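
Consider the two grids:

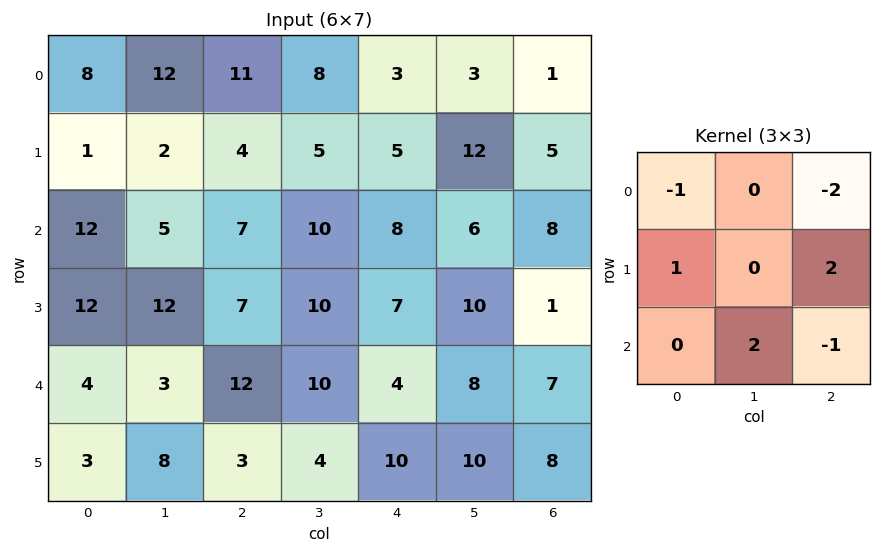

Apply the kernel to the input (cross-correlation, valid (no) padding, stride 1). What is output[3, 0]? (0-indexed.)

15

The receptive field on the input at this output position is [12 12 7 / 4 3 12 / 3 8 3]. Elementwise product with the kernel and sum: 12·-1 + 7·-2 + 4·1 + 12·2 + 8·2 + 3·-1.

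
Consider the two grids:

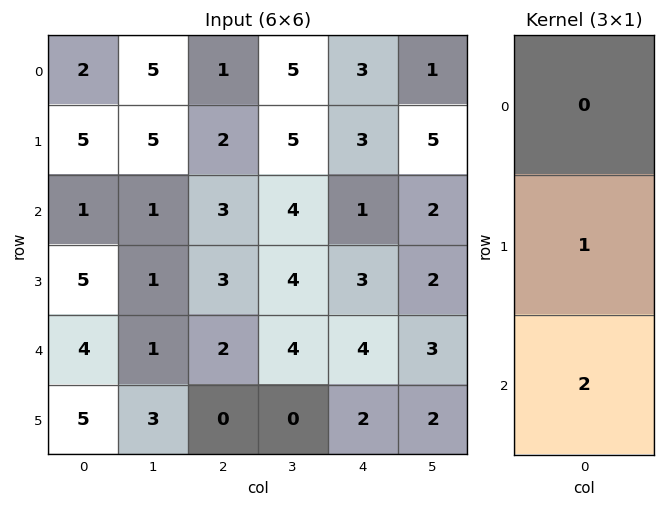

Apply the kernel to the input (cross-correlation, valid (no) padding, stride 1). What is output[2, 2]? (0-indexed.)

The receptive field on the input at this output position is [3 / 3 / 2]. Elementwise product with the kernel and sum: 3·1 + 2·2.

7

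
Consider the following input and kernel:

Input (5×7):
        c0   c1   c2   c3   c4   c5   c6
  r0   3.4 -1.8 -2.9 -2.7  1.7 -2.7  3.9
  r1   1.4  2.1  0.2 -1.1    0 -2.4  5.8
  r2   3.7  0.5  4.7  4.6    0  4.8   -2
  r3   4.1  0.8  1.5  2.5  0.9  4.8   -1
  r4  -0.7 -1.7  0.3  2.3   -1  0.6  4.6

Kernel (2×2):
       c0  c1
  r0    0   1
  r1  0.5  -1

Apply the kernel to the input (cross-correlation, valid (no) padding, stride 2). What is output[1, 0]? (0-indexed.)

1.75

The receptive field on the input at this output position is [3.7 0.5 / 4.1 0.8]. Elementwise product with the kernel and sum: 0.5·1 + 4.1·0.5 + 0.8·-1.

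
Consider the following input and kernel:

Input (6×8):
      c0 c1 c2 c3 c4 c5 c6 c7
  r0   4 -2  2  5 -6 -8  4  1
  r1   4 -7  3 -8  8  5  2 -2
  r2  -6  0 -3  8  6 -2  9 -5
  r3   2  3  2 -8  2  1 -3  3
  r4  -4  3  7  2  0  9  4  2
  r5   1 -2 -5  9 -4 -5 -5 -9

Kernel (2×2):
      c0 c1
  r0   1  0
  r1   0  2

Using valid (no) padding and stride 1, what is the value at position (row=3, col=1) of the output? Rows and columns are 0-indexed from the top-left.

The receptive field on the input at this output position is [3 2 / 3 7]. Elementwise product with the kernel and sum: 3·1 + 7·2.

17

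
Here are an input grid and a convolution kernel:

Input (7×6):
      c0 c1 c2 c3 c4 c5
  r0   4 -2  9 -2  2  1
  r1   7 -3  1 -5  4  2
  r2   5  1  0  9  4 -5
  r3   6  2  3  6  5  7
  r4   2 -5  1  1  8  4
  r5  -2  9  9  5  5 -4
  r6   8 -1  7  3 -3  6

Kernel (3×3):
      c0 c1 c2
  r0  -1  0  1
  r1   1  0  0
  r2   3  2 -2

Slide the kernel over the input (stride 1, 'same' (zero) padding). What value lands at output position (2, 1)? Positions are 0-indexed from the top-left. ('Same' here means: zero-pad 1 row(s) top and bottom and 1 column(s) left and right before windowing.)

15

The receptive field on the zero-padded input at this output position is [7 -3 1 / 5 1 0 / 6 2 3]. Elementwise product with the kernel and sum: 7·-1 + 1·1 + 5·1 + 6·3 + 2·2 + 3·-2.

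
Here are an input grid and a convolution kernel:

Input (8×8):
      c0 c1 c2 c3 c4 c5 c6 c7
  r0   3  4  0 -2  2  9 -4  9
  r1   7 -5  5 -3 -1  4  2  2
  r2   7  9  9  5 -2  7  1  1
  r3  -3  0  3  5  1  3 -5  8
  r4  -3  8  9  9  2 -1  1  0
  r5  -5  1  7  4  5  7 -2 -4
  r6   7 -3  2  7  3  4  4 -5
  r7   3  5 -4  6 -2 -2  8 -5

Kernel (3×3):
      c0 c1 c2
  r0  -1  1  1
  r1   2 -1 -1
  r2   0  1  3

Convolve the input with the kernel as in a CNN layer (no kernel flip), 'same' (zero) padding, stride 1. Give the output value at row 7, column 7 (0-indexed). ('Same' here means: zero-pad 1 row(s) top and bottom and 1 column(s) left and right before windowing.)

The receptive field on the zero-padded input at this output position is [4 -5 0 / 8 -5 0 / 0 0 0]. Elementwise product with the kernel and sum: 4·-1 + -5·1 + 0·1 + 8·2 + -5·-1 + 0·-1 + 0·1 + 0·3.

12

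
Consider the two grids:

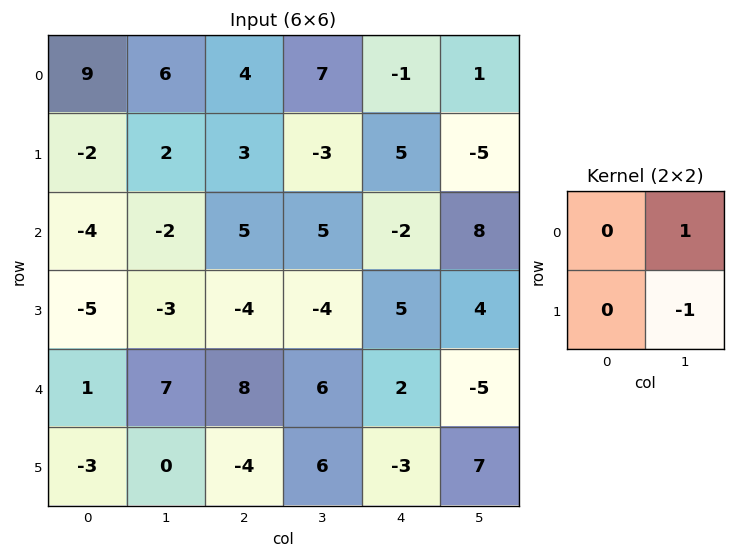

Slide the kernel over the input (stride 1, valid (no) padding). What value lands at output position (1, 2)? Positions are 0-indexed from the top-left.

-8

The receptive field on the input at this output position is [3 -3 / 5 5]. Elementwise product with the kernel and sum: -3·1 + 5·-1.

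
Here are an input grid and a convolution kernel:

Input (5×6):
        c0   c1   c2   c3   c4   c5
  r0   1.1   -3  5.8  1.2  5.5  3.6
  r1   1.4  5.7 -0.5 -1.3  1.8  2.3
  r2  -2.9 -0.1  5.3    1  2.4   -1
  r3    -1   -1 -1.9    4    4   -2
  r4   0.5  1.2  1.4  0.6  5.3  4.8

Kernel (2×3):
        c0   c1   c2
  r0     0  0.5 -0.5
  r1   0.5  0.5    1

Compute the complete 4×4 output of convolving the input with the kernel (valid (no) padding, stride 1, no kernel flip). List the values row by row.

-1.35 3.6 -1.25 3.5
6.9 4 4 0.45
-5.6 4.7 4.35 3.7
2.7 -1.05 6.3 10.75

Output[0,0]: The receptive field on the input at this output position is [1.1 -3 5.8 / 1.4 5.7 -0.5]. Elementwise product with the kernel and sum: -3·0.5 + 5.8·-0.5 + 1.4·0.5 + 5.7·0.5 + -0.5·1.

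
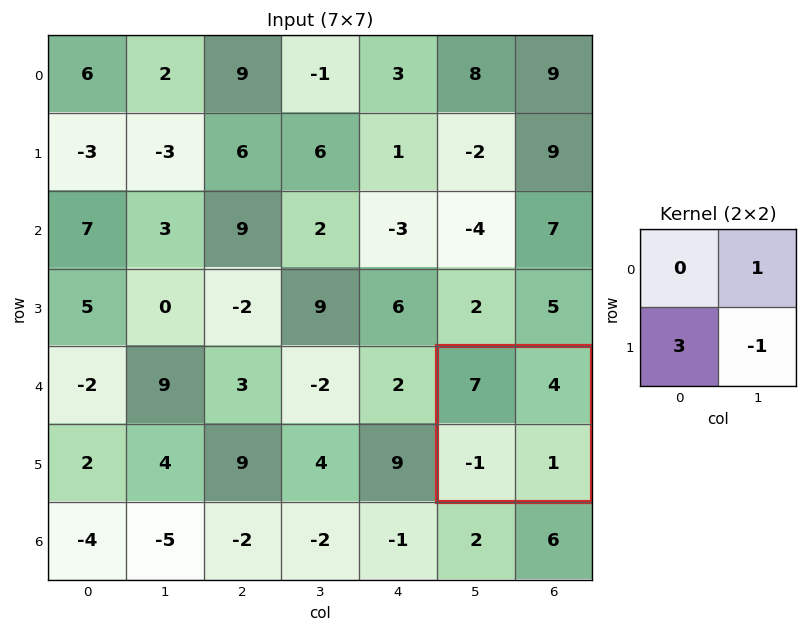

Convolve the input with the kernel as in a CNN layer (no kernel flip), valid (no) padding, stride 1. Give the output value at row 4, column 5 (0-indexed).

0

The receptive field on the input at this output position is [7 4 / -1 1]. Elementwise product with the kernel and sum: 4·1 + -1·3 + 1·-1.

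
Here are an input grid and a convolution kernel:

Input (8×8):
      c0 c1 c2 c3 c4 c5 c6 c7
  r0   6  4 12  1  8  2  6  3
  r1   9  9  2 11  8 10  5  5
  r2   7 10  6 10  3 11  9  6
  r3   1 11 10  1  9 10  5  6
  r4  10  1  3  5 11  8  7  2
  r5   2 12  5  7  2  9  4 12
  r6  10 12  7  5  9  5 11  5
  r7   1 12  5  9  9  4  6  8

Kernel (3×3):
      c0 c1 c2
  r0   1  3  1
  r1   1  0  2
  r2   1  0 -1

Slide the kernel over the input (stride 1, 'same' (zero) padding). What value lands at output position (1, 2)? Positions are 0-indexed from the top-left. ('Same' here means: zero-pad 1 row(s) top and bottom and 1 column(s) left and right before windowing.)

72

The receptive field on the zero-padded input at this output position is [4 12 1 / 9 2 11 / 10 6 10]. Elementwise product with the kernel and sum: 4·1 + 12·3 + 1·1 + 9·1 + 11·2 + 10·1 + 10·-1.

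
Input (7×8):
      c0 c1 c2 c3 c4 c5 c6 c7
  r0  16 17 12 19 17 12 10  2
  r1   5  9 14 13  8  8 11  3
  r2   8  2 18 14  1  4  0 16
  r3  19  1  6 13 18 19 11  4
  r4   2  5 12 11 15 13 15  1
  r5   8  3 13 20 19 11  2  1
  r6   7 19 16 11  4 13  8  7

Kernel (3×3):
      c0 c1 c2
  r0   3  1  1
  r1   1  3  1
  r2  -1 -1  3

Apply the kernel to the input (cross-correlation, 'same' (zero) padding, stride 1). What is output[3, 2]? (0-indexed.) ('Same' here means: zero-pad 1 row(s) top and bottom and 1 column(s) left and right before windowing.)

86

The receptive field on the zero-padded input at this output position is [2 18 14 / 1 6 13 / 5 12 11]. Elementwise product with the kernel and sum: 2·3 + 18·1 + 14·1 + 1·1 + 6·3 + 13·1 + 5·-1 + 12·-1 + 11·3.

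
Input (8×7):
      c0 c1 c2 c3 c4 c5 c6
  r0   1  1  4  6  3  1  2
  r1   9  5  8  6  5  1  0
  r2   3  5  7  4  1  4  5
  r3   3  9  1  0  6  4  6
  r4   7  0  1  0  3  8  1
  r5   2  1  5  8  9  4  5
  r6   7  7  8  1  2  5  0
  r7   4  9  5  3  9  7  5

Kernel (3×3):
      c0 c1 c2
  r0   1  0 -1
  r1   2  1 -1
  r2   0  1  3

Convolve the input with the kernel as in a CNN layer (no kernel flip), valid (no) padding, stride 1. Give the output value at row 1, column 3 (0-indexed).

The receptive field on the input at this output position is [6 5 1 / 4 1 4 / 0 6 4]. Elementwise product with the kernel and sum: 6·1 + 1·-1 + 4·2 + 1·1 + 4·-1 + 6·1 + 4·3.

28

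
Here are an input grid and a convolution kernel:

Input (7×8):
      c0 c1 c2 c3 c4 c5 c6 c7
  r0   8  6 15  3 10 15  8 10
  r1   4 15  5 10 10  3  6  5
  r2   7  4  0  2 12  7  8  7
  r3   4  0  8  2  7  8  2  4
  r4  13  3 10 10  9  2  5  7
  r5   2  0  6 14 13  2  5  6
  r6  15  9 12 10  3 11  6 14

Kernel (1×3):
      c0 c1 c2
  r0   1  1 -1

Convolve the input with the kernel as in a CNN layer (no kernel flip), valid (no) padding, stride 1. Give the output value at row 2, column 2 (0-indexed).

-10

The receptive field on the input at this output position is [0 2 12]. Elementwise product with the kernel and sum: 0·1 + 2·1 + 12·-1.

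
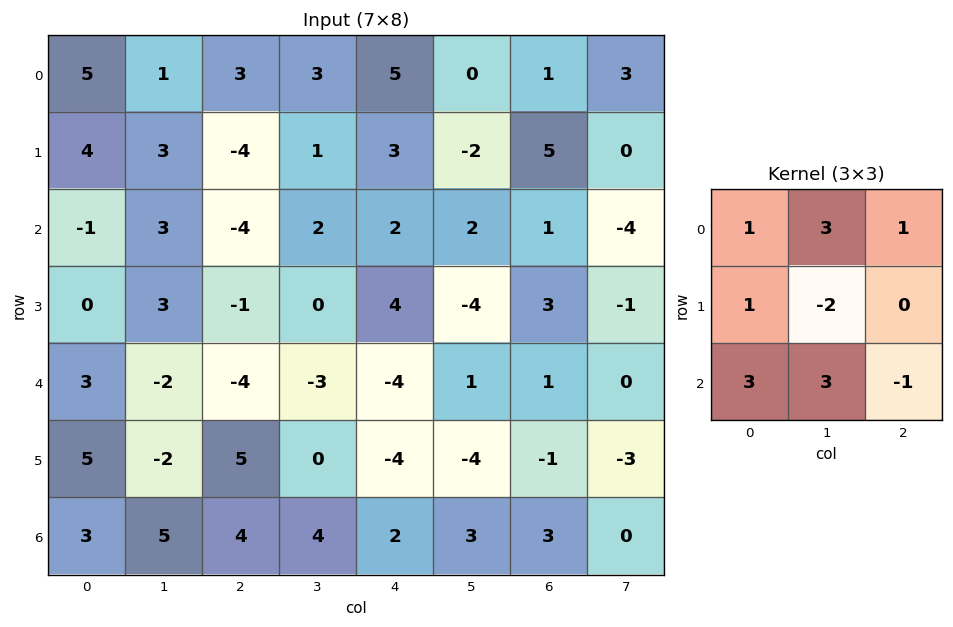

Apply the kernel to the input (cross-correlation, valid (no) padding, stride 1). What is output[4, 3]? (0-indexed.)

The receptive field on the input at this output position is [-3 -4 1 / 0 -4 -4 / 4 2 3]. Elementwise product with the kernel and sum: -3·1 + -4·3 + 1·1 + 0·1 + -4·-2 + 4·3 + 2·3 + 3·-1.

9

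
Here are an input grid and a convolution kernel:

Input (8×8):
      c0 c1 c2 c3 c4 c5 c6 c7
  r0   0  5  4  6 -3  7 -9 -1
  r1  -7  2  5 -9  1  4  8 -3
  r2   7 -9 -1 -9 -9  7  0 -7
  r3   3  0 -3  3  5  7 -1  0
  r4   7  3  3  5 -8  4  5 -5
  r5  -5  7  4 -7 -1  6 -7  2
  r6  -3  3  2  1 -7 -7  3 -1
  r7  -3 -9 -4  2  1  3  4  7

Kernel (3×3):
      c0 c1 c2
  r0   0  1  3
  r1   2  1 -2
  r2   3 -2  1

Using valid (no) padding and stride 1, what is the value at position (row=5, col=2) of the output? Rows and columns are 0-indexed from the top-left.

-6

The receptive field on the input at this output position is [4 -7 -1 / 2 1 -7 / -4 2 1]. Elementwise product with the kernel and sum: -7·1 + -1·3 + 2·2 + 1·1 + -7·-2 + -4·3 + 2·-2 + 1·1.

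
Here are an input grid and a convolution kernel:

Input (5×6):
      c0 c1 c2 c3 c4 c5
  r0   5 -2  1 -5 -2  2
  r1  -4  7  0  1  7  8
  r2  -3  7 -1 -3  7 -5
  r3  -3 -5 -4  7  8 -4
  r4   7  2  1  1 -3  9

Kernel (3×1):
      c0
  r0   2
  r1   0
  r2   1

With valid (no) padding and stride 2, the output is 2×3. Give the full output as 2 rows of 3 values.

Output[0,0]: The receptive field on the input at this output position is [5 / -4 / -3]. Elementwise product with the kernel and sum: 5·2 + -3·1.
Output[0,1]: The receptive field on the input at this output position is [1 / 0 / -1]. Elementwise product with the kernel and sum: 1·2 + -1·1.

7 1 3
1 -1 11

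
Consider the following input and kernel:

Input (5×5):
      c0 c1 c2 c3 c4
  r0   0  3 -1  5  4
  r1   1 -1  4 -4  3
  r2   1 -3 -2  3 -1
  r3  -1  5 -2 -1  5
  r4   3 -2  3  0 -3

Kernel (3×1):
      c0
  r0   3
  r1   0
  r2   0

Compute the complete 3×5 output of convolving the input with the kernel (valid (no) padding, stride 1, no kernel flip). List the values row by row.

0 9 -3 15 12
3 -3 12 -12 9
3 -9 -6 9 -3

Output[0,0]: The receptive field on the input at this output position is [0 / 1 / 1]. Elementwise product with the kernel and sum: 0·3.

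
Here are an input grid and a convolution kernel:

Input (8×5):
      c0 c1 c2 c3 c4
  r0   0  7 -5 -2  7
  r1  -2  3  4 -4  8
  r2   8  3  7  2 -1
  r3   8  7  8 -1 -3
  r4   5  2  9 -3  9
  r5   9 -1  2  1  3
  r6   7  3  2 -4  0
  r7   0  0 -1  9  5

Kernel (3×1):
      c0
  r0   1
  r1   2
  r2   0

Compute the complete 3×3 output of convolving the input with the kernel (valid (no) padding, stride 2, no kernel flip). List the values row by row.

-4 3 23
24 23 -7
23 13 15

Output[0,0]: The receptive field on the input at this output position is [0 / -2 / 8]. Elementwise product with the kernel and sum: 0·1 + -2·2.
Output[0,1]: The receptive field on the input at this output position is [-5 / 4 / 7]. Elementwise product with the kernel and sum: -5·1 + 4·2.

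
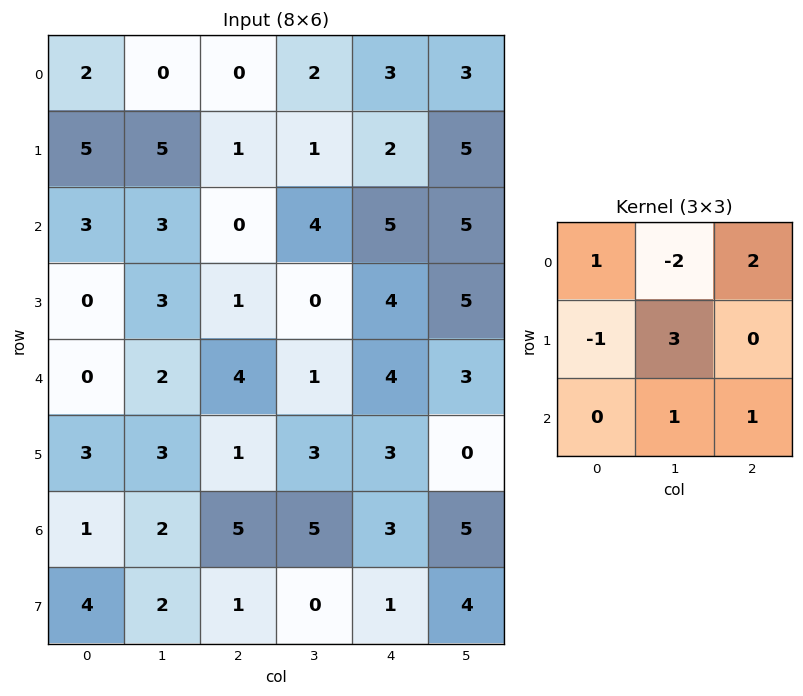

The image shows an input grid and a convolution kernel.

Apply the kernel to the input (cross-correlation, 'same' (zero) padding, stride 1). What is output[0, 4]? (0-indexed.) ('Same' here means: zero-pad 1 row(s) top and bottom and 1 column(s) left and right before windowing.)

14

The receptive field on the zero-padded input at this output position is [0 0 0 / 2 3 3 / 1 2 5]. Elementwise product with the kernel and sum: 0·1 + 0·-2 + 0·2 + 2·-1 + 3·3 + 2·1 + 5·1.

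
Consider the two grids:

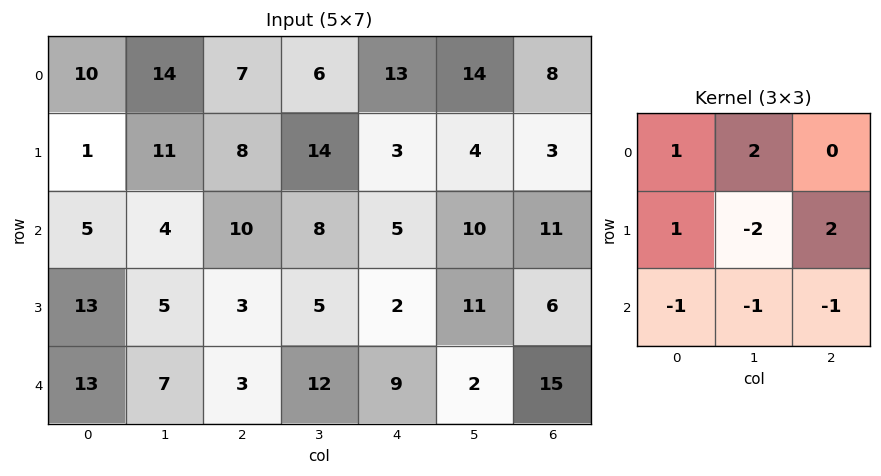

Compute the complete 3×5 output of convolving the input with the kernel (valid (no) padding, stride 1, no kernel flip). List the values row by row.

14 29 -18 25 16
19 14 30 20 -1
-1 11 -1 18 -9

Output[0,0]: The receptive field on the input at this output position is [10 14 7 / 1 11 8 / 5 4 10]. Elementwise product with the kernel and sum: 10·1 + 14·2 + 1·1 + 11·-2 + 8·2 + 5·-1 + 4·-1 + 10·-1.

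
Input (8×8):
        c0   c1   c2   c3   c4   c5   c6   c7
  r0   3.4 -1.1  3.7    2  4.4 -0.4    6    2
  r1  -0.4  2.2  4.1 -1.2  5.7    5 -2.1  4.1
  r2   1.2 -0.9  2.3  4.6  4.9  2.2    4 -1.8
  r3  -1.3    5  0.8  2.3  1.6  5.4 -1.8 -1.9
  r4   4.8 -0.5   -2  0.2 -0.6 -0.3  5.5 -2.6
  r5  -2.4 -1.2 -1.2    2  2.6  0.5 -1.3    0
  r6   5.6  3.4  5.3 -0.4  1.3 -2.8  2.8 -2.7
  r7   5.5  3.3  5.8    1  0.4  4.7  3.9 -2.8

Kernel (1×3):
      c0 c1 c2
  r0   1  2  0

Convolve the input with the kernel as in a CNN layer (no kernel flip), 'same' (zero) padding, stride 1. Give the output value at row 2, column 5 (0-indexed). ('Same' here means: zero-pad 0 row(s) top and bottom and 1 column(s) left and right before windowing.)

9.3

The receptive field on the zero-padded input at this output position is [4.9 2.2 4]. Elementwise product with the kernel and sum: 4.9·1 + 2.2·2.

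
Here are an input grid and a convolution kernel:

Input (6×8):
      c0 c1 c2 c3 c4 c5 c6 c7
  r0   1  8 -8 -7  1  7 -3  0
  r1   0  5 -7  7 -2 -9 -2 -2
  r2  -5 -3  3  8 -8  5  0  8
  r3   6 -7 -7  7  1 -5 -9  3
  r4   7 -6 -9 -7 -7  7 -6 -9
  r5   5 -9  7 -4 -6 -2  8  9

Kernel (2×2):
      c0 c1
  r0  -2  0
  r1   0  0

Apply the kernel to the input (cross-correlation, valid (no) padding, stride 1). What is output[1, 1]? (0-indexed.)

The receptive field on the input at this output position is [5 -7 / -3 3]. Elementwise product with the kernel and sum: 5·-2.

-10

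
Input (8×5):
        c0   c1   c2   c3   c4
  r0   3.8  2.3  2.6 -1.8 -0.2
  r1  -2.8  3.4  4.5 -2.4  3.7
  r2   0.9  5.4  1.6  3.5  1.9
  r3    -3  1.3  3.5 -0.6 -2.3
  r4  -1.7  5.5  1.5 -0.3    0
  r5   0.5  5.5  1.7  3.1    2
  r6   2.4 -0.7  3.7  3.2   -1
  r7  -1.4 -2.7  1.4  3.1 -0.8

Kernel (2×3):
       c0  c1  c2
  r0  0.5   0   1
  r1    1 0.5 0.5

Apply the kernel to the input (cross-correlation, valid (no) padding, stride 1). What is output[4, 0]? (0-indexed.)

The receptive field on the input at this output position is [-1.7 5.5 1.5 / 0.5 5.5 1.7]. Elementwise product with the kernel and sum: -1.7·0.5 + 1.5·1 + 0.5·1 + 5.5·0.5 + 1.7·0.5.

4.75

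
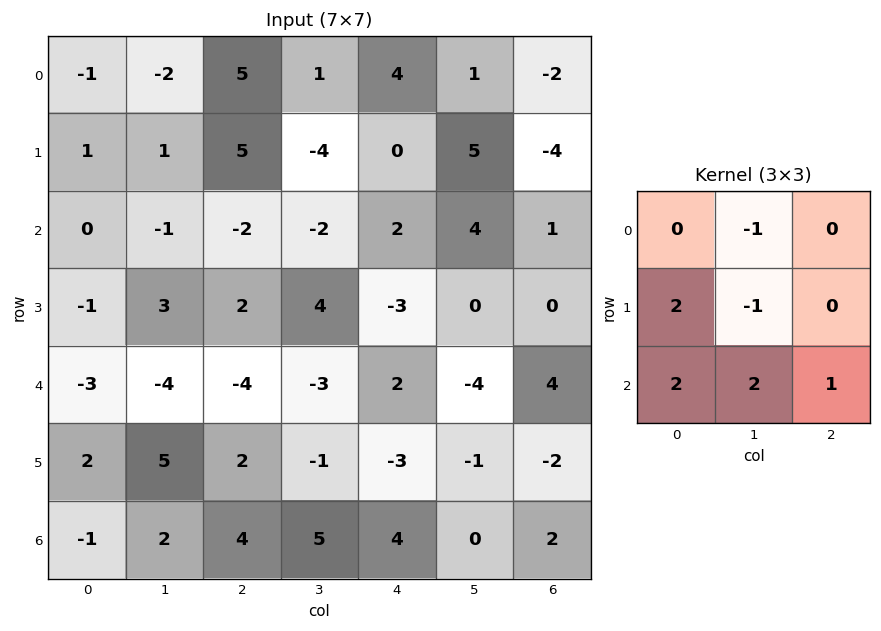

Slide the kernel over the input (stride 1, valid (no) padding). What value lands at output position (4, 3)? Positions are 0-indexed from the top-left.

17

The receptive field on the input at this output position is [-3 2 -4 / -1 -3 -1 / 5 4 0]. Elementwise product with the kernel and sum: 2·-1 + -1·2 + -3·-1 + 5·2 + 4·2 + 0·1.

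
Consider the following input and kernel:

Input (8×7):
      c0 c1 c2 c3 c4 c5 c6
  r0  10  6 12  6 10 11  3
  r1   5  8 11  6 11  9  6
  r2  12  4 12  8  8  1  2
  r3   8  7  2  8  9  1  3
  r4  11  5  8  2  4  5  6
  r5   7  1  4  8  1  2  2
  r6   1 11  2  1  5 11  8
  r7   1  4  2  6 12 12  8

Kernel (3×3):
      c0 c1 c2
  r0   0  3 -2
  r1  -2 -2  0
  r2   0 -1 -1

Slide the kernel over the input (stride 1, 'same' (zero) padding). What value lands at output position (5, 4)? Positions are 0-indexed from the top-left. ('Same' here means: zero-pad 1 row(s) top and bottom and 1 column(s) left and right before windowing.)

The receptive field on the zero-padded input at this output position is [2 4 5 / 8 1 2 / 1 5 11]. Elementwise product with the kernel and sum: 4·3 + 5·-2 + 8·-2 + 1·-2 + 5·-1 + 11·-1.

-32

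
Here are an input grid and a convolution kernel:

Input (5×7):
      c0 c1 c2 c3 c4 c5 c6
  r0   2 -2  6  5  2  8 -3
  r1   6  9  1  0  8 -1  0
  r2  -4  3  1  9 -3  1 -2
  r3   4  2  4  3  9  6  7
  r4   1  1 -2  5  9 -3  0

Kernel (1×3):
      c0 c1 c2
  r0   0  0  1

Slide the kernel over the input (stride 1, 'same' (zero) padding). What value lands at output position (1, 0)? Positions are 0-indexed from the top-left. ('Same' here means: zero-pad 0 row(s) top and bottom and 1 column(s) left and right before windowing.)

The receptive field on the zero-padded input at this output position is [0 6 9]. Elementwise product with the kernel and sum: 9·1.

9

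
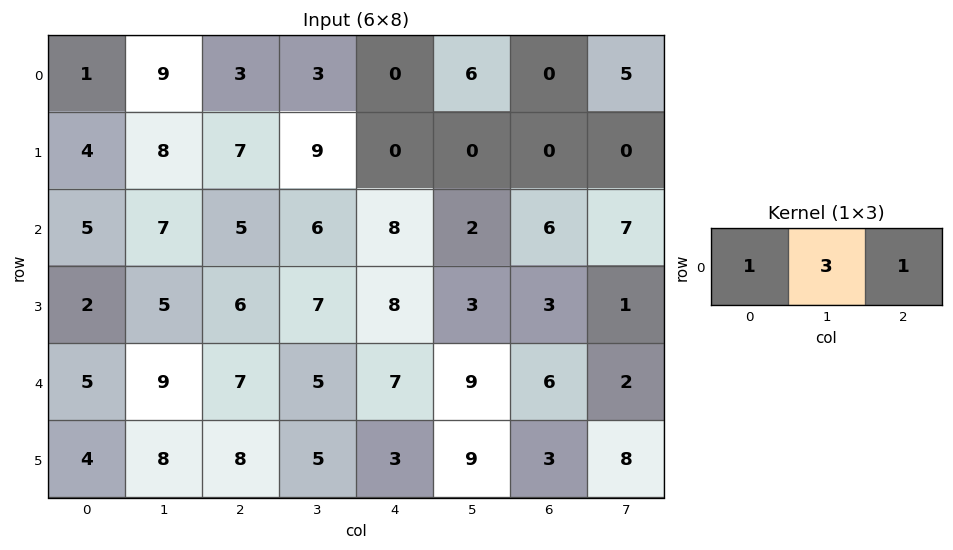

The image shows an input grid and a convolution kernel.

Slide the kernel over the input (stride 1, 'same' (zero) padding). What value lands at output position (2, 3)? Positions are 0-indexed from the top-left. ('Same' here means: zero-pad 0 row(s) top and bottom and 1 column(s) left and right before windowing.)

The receptive field on the zero-padded input at this output position is [5 6 8]. Elementwise product with the kernel and sum: 5·1 + 6·3 + 8·1.

31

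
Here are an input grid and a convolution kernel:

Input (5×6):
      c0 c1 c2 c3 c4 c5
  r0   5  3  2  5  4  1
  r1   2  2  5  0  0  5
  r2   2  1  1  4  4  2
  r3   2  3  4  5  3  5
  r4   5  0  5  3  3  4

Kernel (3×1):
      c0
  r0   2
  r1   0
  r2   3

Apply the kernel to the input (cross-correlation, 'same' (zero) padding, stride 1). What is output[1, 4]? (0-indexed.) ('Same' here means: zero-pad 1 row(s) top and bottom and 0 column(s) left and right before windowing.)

20

The receptive field on the zero-padded input at this output position is [4 / 0 / 4]. Elementwise product with the kernel and sum: 4·2 + 4·3.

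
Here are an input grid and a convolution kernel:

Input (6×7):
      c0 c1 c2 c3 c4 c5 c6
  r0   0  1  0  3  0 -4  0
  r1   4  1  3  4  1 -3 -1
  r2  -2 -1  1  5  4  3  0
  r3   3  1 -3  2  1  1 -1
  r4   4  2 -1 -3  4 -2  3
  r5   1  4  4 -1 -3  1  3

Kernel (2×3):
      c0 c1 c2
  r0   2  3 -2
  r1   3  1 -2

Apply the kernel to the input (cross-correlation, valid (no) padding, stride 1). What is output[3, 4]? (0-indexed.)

The receptive field on the input at this output position is [1 1 -1 / 4 -2 3]. Elementwise product with the kernel and sum: 1·2 + 1·3 + -1·-2 + 4·3 + -2·1 + 3·-2.

11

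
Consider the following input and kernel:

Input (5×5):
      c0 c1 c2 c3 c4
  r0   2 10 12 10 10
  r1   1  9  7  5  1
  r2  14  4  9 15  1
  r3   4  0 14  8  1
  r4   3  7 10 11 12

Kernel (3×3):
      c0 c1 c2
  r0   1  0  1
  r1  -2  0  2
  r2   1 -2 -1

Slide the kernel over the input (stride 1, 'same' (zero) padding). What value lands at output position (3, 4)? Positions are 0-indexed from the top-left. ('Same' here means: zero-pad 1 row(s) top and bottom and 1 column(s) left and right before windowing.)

The receptive field on the zero-padded input at this output position is [15 1 0 / 8 1 0 / 11 12 0]. Elementwise product with the kernel and sum: 15·1 + 0·1 + 8·-2 + 0·2 + 11·1 + 12·-2 + 0·-1.

-14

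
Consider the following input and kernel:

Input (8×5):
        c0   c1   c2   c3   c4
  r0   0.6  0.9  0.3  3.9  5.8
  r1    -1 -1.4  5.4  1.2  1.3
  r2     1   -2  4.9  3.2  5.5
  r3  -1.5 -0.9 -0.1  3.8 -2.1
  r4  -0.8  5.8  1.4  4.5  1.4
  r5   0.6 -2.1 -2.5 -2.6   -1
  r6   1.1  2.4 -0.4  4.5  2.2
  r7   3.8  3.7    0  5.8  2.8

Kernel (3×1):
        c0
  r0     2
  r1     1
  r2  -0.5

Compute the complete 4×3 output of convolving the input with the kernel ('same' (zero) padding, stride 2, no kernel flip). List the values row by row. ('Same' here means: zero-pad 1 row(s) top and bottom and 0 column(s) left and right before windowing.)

1.1 -2.4 5.15
-0.25 15.75 9.15
-4.1 2.45 -2.3
0.4 -5.4 -1.2

Output[0,0]: The receptive field on the zero-padded input at this output position is [0 / 0.6 / -1]. Elementwise product with the kernel and sum: 0·2 + 0.6·1 + -1·-0.5.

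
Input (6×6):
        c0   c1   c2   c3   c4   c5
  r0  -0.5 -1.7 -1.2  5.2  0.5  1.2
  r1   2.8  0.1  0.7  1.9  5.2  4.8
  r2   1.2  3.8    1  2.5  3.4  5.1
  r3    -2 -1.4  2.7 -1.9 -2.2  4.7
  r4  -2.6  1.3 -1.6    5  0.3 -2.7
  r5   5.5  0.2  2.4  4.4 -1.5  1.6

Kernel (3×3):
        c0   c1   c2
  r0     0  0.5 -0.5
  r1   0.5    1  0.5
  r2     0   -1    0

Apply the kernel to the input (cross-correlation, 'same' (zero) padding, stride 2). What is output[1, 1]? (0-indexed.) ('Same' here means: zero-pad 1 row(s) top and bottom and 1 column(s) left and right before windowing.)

The receptive field on the zero-padded input at this output position is [0.1 0.7 1.9 / 3.8 1 2.5 / -1.4 2.7 -1.9]. Elementwise product with the kernel and sum: 0.7·0.5 + 1.9·-0.5 + 3.8·0.5 + 1·1 + 2.5·0.5 + 2.7·-1.

0.85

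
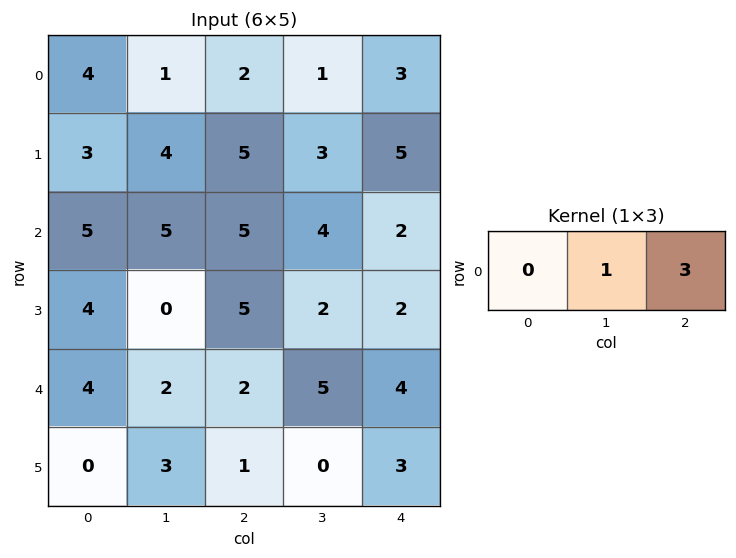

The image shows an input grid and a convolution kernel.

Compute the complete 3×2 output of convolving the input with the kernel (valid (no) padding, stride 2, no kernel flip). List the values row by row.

7 10
20 10
8 17

Output[0,0]: The receptive field on the input at this output position is [4 1 2]. Elementwise product with the kernel and sum: 1·1 + 2·3.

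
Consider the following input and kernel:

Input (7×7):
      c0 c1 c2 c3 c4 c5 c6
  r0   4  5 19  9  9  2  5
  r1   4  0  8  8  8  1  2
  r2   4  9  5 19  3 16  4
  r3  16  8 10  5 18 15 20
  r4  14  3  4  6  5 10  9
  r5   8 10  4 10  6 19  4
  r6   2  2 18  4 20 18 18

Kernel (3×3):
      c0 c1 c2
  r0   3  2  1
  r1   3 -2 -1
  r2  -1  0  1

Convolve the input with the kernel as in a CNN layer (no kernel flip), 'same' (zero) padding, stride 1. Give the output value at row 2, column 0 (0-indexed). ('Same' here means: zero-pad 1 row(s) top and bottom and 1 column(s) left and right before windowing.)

-1

The receptive field on the zero-padded input at this output position is [0 4 0 / 0 4 9 / 0 16 8]. Elementwise product with the kernel and sum: 0·3 + 4·2 + 0·1 + 0·3 + 4·-2 + 9·-1 + 0·-1 + 8·1.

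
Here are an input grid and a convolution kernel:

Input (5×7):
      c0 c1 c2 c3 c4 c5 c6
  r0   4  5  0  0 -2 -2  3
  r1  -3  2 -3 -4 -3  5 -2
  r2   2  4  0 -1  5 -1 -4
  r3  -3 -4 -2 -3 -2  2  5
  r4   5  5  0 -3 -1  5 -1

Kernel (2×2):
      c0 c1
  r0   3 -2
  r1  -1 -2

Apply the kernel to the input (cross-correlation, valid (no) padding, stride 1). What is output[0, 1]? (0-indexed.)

The receptive field on the input at this output position is [5 0 / 2 -3]. Elementwise product with the kernel and sum: 5·3 + 0·-2 + 2·-1 + -3·-2.

19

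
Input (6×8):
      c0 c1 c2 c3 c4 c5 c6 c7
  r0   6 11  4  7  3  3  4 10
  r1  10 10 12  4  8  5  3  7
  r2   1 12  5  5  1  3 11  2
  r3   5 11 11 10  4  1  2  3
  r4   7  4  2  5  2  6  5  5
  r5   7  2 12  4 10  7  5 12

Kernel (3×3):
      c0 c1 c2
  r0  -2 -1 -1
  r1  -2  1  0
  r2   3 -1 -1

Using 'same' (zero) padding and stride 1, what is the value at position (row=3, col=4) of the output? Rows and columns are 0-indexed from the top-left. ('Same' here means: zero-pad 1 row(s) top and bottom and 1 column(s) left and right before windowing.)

The receptive field on the zero-padded input at this output position is [5 1 3 / 10 4 1 / 5 2 6]. Elementwise product with the kernel and sum: 5·-2 + 1·-1 + 3·-1 + 10·-2 + 4·1 + 5·3 + 2·-1 + 6·-1.

-23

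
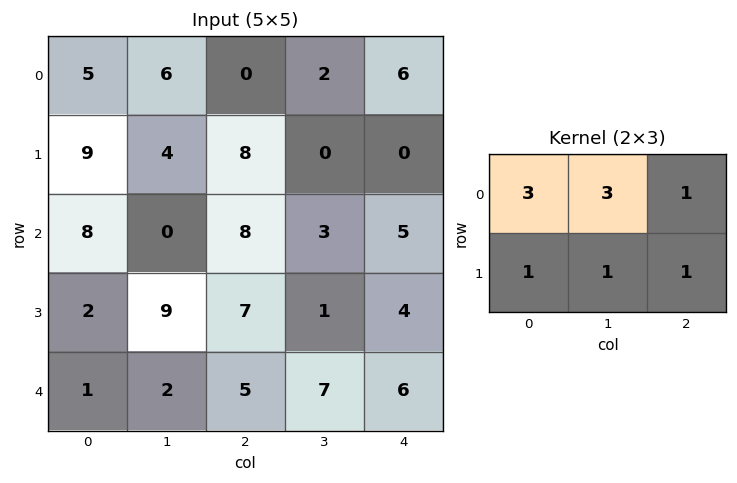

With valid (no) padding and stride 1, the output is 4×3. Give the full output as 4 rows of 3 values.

54 32 20
63 47 40
50 44 50
48 63 46

Output[0,0]: The receptive field on the input at this output position is [5 6 0 / 9 4 8]. Elementwise product with the kernel and sum: 5·3 + 6·3 + 0·1 + 9·1 + 4·1 + 8·1.
Output[0,1]: The receptive field on the input at this output position is [6 0 2 / 4 8 0]. Elementwise product with the kernel and sum: 6·3 + 0·3 + 2·1 + 4·1 + 8·1 + 0·1.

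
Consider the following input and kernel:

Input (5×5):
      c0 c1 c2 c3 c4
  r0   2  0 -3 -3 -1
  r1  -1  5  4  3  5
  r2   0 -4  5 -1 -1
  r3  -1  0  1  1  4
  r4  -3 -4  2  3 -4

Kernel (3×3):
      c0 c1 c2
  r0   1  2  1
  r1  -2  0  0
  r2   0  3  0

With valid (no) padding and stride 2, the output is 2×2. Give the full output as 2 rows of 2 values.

-11 -21
-13 9

Output[0,0]: The receptive field on the input at this output position is [2 0 -3 / -1 5 4 / 0 -4 5]. Elementwise product with the kernel and sum: 2·1 + 0·2 + -3·1 + -1·-2 + -4·3.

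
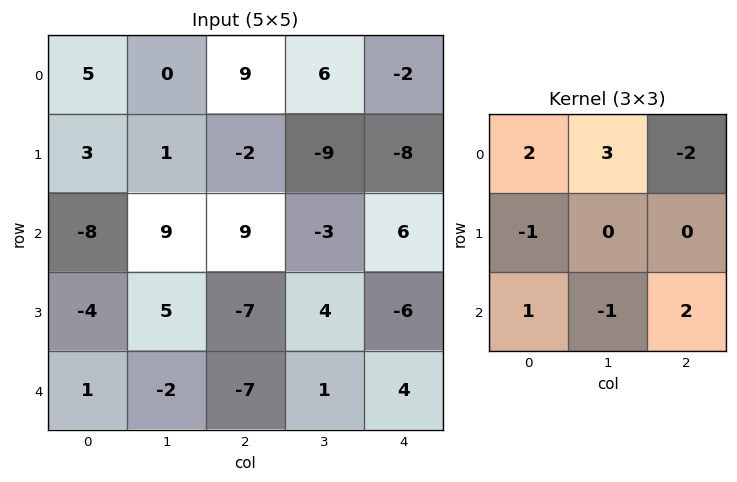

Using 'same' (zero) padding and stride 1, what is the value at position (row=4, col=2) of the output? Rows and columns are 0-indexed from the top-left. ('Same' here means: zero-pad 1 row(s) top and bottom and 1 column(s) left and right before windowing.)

The receptive field on the zero-padded input at this output position is [5 -7 4 / -2 -7 1 / 0 0 0]. Elementwise product with the kernel and sum: 5·2 + -7·3 + 4·-2 + -2·-1 + 0·1 + 0·-1 + 0·2.

-17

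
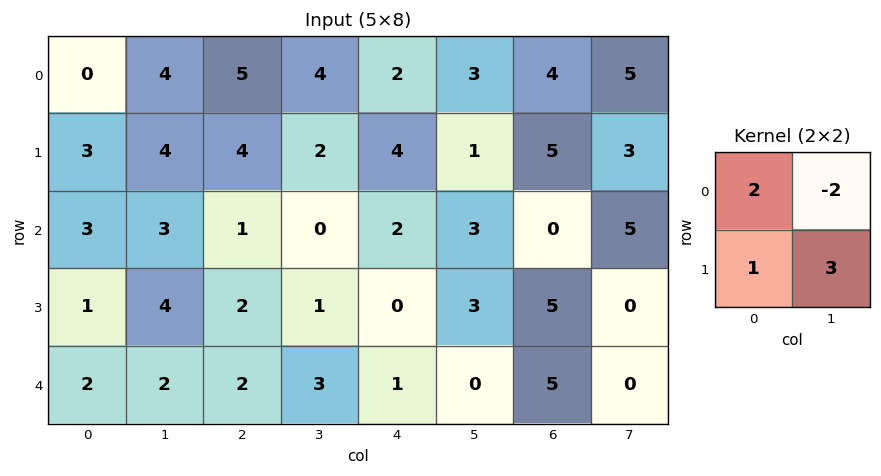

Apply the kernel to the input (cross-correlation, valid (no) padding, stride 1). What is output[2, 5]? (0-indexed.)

The receptive field on the input at this output position is [3 0 / 3 5]. Elementwise product with the kernel and sum: 3·2 + 0·-2 + 3·1 + 5·3.

24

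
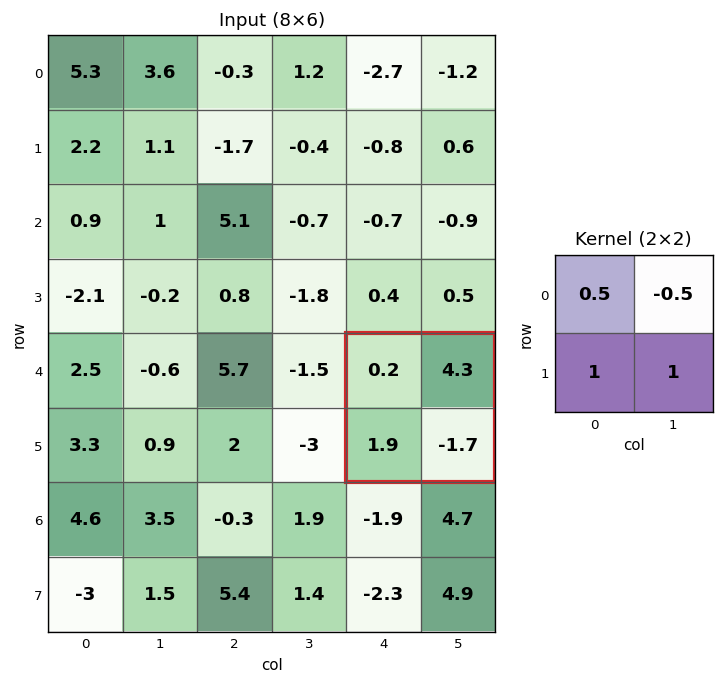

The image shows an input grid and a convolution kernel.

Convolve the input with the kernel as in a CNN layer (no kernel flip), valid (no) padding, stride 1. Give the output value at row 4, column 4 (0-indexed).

The receptive field on the input at this output position is [0.2 4.3 / 1.9 -1.7]. Elementwise product with the kernel and sum: 0.2·0.5 + 4.3·-0.5 + 1.9·1 + -1.7·1.

-1.85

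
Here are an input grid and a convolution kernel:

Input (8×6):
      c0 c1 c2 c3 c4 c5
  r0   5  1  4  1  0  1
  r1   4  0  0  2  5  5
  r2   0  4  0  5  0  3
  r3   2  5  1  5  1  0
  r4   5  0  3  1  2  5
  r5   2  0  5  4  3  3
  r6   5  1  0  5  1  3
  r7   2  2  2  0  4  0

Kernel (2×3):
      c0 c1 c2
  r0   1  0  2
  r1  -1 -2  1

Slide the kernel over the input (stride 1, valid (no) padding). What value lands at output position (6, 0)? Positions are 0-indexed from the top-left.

The receptive field on the input at this output position is [5 1 0 / 2 2 2]. Elementwise product with the kernel and sum: 5·1 + 0·2 + 2·-1 + 2·-2 + 2·1.

1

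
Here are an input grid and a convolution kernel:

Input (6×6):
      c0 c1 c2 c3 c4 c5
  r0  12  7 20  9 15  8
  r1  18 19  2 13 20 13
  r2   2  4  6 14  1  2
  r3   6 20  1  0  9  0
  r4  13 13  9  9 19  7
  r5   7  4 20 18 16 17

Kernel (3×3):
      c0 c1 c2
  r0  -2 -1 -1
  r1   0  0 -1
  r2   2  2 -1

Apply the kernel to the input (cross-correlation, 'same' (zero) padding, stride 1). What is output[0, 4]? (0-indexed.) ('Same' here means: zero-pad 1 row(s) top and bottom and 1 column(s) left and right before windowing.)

45

The receptive field on the zero-padded input at this output position is [0 0 0 / 9 15 8 / 13 20 13]. Elementwise product with the kernel and sum: 0·-2 + 0·-1 + 0·-1 + 8·-1 + 13·2 + 20·2 + 13·-1.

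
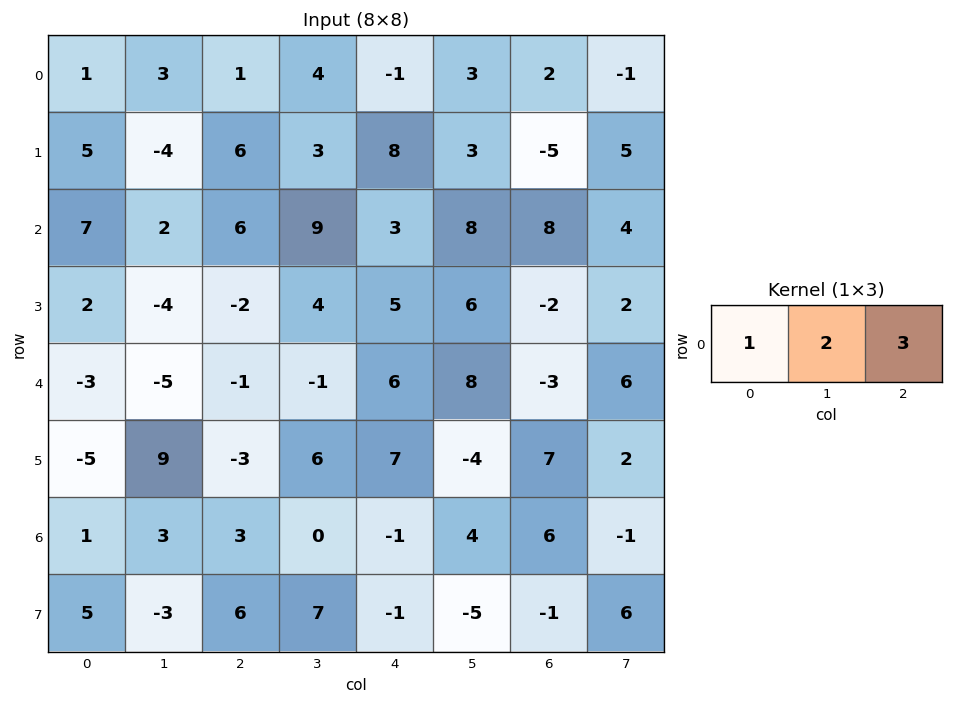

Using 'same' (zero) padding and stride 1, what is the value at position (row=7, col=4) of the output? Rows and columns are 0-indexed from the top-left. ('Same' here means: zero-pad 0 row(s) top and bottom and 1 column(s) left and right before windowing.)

-10

The receptive field on the zero-padded input at this output position is [7 -1 -5]. Elementwise product with the kernel and sum: 7·1 + -1·2 + -5·3.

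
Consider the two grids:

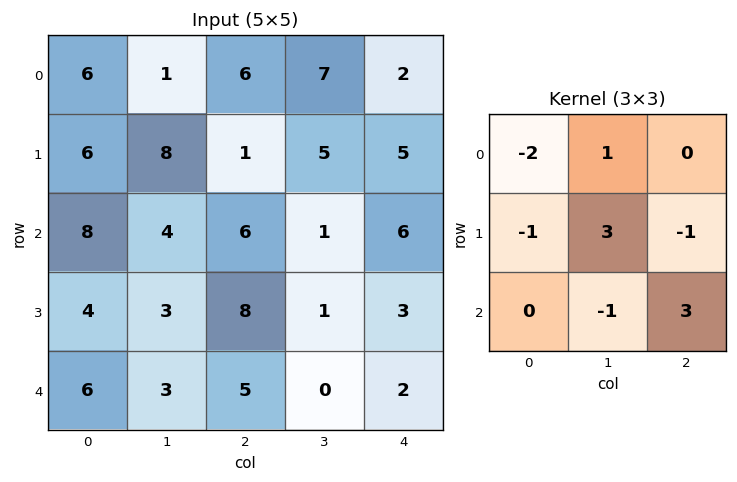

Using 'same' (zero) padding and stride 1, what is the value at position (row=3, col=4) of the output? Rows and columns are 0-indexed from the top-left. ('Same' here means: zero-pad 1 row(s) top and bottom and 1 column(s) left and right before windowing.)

10

The receptive field on the zero-padded input at this output position is [1 6 0 / 1 3 0 / 0 2 0]. Elementwise product with the kernel and sum: 1·-2 + 6·1 + 1·-1 + 3·3 + 0·-1 + 2·-1 + 0·3.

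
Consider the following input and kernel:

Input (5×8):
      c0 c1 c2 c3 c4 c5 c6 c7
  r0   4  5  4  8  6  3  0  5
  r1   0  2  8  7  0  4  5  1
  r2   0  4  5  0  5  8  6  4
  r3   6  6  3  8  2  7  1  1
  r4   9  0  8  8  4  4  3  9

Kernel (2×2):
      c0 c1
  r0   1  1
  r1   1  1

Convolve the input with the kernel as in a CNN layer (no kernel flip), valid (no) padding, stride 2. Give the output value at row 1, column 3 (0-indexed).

The receptive field on the input at this output position is [6 4 / 1 1]. Elementwise product with the kernel and sum: 6·1 + 4·1 + 1·1 + 1·1.

12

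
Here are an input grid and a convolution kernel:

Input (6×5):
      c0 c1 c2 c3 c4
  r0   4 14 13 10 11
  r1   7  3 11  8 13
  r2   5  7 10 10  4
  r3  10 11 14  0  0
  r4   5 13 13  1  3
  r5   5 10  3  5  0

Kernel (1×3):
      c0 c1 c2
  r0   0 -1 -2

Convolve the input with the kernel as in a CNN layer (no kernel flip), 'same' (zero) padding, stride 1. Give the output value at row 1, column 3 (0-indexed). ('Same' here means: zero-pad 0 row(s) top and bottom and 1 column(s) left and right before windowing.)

The receptive field on the zero-padded input at this output position is [11 8 13]. Elementwise product with the kernel and sum: 8·-1 + 13·-2.

-34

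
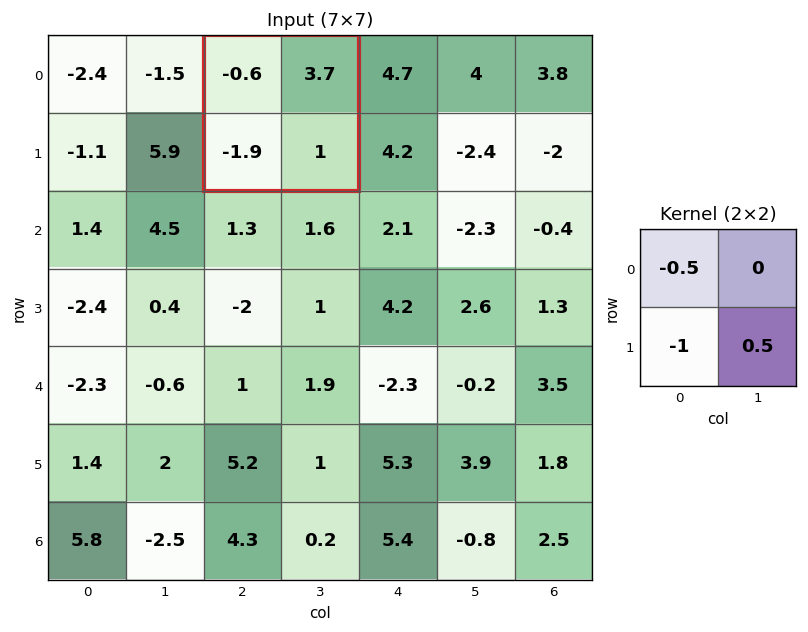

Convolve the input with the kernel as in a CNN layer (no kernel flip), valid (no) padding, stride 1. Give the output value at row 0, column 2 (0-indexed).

2.7

The receptive field on the input at this output position is [-0.6 3.7 / -1.9 1]. Elementwise product with the kernel and sum: -0.6·-0.5 + -1.9·-1 + 1·0.5.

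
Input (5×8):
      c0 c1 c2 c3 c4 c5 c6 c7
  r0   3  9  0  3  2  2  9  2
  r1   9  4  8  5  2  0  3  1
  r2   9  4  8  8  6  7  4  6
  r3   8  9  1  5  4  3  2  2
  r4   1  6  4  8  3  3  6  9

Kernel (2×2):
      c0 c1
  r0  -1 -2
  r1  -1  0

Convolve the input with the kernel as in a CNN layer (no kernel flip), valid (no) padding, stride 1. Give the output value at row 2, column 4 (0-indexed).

-24

The receptive field on the input at this output position is [6 7 / 4 3]. Elementwise product with the kernel and sum: 6·-1 + 7·-2 + 4·-1.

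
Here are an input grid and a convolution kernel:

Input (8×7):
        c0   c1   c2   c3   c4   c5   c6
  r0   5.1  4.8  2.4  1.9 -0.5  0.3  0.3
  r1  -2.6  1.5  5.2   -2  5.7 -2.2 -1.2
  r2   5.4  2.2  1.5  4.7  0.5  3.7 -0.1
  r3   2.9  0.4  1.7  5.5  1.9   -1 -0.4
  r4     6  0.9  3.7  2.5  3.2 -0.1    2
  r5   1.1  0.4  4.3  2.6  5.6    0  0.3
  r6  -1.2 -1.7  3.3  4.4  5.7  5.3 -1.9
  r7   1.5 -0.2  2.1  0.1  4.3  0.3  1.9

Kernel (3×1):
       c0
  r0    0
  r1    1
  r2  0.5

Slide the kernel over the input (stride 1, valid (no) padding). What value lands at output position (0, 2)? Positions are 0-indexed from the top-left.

The receptive field on the input at this output position is [2.4 / 5.2 / 1.5]. Elementwise product with the kernel and sum: 5.2·1 + 1.5·0.5.

5.95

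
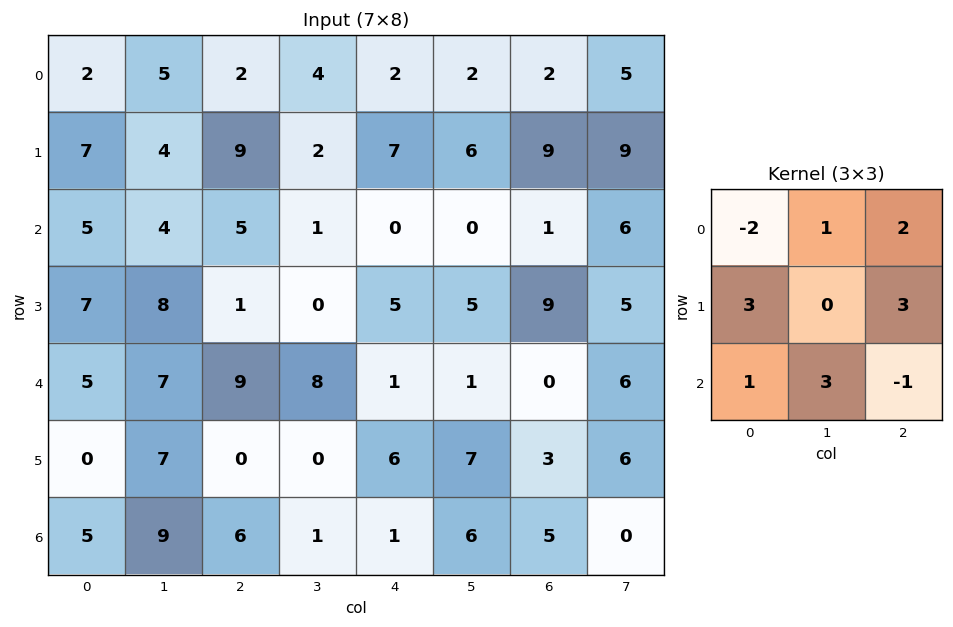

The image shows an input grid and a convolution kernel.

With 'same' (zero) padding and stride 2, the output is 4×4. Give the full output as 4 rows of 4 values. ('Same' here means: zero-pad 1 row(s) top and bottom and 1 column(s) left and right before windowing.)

32 56 35 45
40 31 28 60
37 37 53 40
41 16 41 19

Output[0,0]: The receptive field on the zero-padded input at this output position is [0 0 0 / 0 2 5 / 0 7 4]. Elementwise product with the kernel and sum: 0·-2 + 0·1 + 0·2 + 0·3 + 5·3 + 0·1 + 7·3 + 4·-1.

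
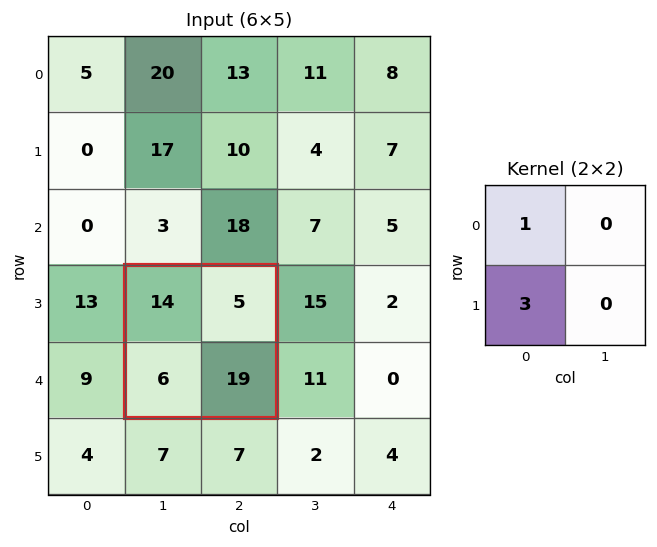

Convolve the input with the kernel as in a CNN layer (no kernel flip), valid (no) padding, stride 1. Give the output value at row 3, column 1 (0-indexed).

The receptive field on the input at this output position is [14 5 / 6 19]. Elementwise product with the kernel and sum: 14·1 + 6·3.

32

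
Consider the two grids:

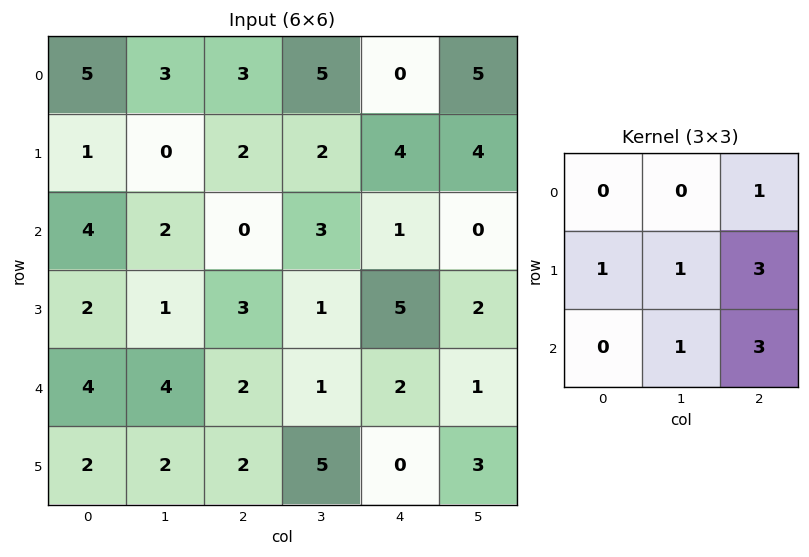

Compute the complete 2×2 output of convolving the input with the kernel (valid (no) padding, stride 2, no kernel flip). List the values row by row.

Output[0,0]: The receptive field on the input at this output position is [5 3 3 / 1 0 2 / 4 2 0]. Elementwise product with the kernel and sum: 3·1 + 1·1 + 0·1 + 2·3 + 2·1 + 0·3.
Output[0,1]: The receptive field on the input at this output position is [3 5 0 / 2 2 4 / 0 3 1]. Elementwise product with the kernel and sum: 0·1 + 2·1 + 2·1 + 4·3 + 3·1 + 1·3.

12 22
22 27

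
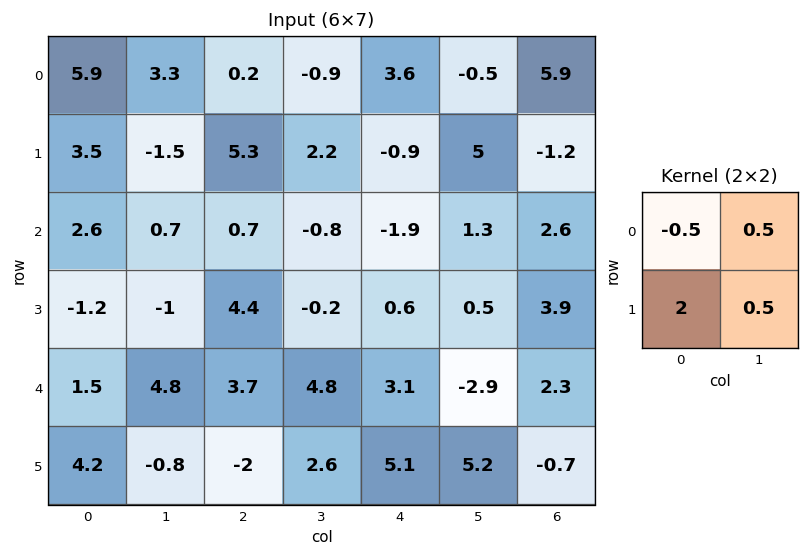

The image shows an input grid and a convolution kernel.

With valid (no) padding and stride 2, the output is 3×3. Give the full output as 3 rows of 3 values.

Output[0,0]: The receptive field on the input at this output position is [5.9 3.3 / 3.5 -1.5]. Elementwise product with the kernel and sum: 5.9·-0.5 + 3.3·0.5 + 3.5·2 + -1.5·0.5.
Output[0,1]: The receptive field on the input at this output position is [0.2 -0.9 / 5.3 2.2]. Elementwise product with the kernel and sum: 0.2·-0.5 + -0.9·0.5 + 5.3·2 + 2.2·0.5.

4.95 11.15 -1.35
-3.85 7.95 3.05
9.65 -2.15 9.8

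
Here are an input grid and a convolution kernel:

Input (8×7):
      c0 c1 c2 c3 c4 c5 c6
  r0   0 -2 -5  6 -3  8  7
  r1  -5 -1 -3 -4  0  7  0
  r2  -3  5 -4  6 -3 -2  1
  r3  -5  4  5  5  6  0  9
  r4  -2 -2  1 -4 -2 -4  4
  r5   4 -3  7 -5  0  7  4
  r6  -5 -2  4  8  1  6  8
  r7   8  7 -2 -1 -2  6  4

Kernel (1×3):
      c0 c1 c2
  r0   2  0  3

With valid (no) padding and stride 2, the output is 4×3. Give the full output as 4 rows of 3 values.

-15 -19 15
-18 -17 -3
-1 -4 8
2 11 26

Output[0,0]: The receptive field on the input at this output position is [0 -2 -5]. Elementwise product with the kernel and sum: 0·2 + -5·3.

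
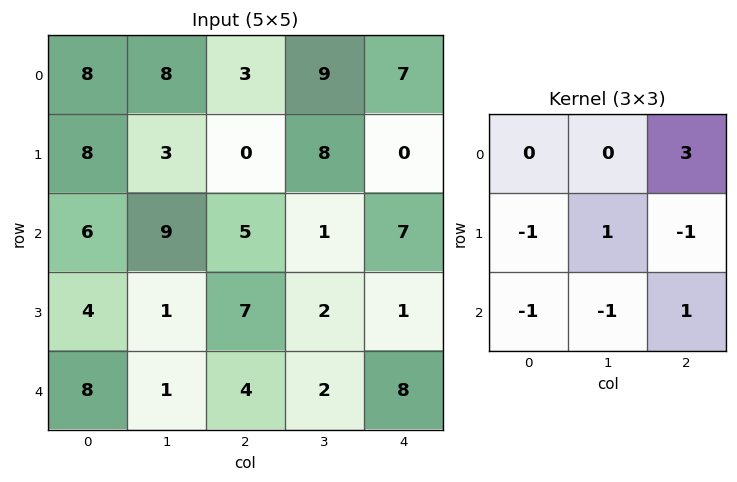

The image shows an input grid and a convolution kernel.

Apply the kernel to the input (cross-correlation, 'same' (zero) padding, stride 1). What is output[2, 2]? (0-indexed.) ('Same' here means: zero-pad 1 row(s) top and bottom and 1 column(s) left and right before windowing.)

The receptive field on the zero-padded input at this output position is [3 0 8 / 9 5 1 / 1 7 2]. Elementwise product with the kernel and sum: 8·3 + 9·-1 + 5·1 + 1·-1 + 1·-1 + 7·-1 + 2·1.

13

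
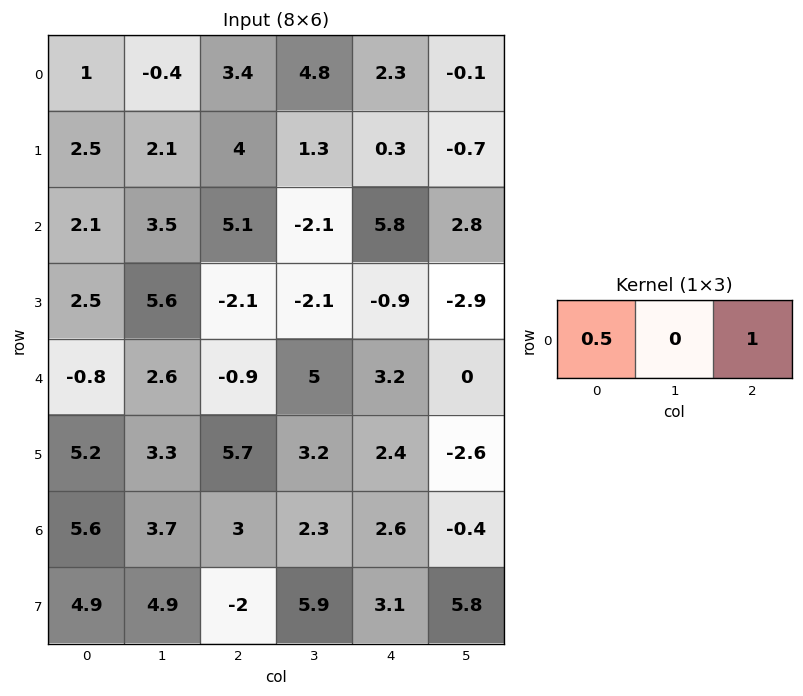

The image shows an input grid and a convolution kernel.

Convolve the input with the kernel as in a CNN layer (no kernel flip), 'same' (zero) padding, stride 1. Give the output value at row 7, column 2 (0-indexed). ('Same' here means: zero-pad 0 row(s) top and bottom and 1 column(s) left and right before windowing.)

The receptive field on the zero-padded input at this output position is [4.9 -2 5.9]. Elementwise product with the kernel and sum: 4.9·0.5 + 5.9·1.

8.35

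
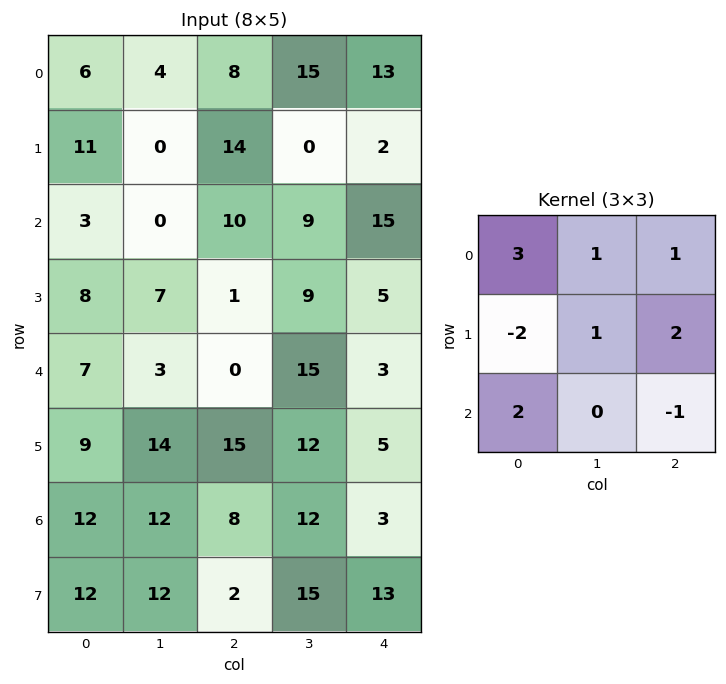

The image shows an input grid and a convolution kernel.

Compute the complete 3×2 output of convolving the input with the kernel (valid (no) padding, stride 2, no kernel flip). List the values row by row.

32 33
26 68
66 23

Output[0,0]: The receptive field on the input at this output position is [6 4 8 / 11 0 14 / 3 0 10]. Elementwise product with the kernel and sum: 6·3 + 4·1 + 8·1 + 11·-2 + 0·1 + 14·2 + 3·2 + 10·-1.
Output[0,1]: The receptive field on the input at this output position is [8 15 13 / 14 0 2 / 10 9 15]. Elementwise product with the kernel and sum: 8·3 + 15·1 + 13·1 + 14·-2 + 0·1 + 2·2 + 10·2 + 15·-1.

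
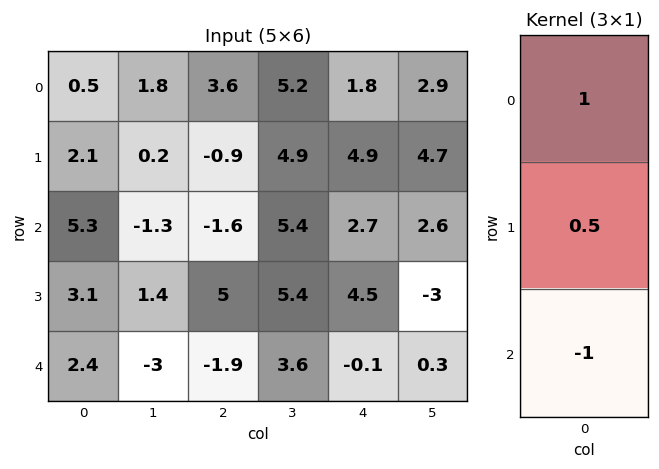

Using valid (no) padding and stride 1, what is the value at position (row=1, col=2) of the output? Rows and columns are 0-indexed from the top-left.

-6.7

The receptive field on the input at this output position is [-0.9 / -1.6 / 5]. Elementwise product with the kernel and sum: -0.9·1 + -1.6·0.5 + 5·-1.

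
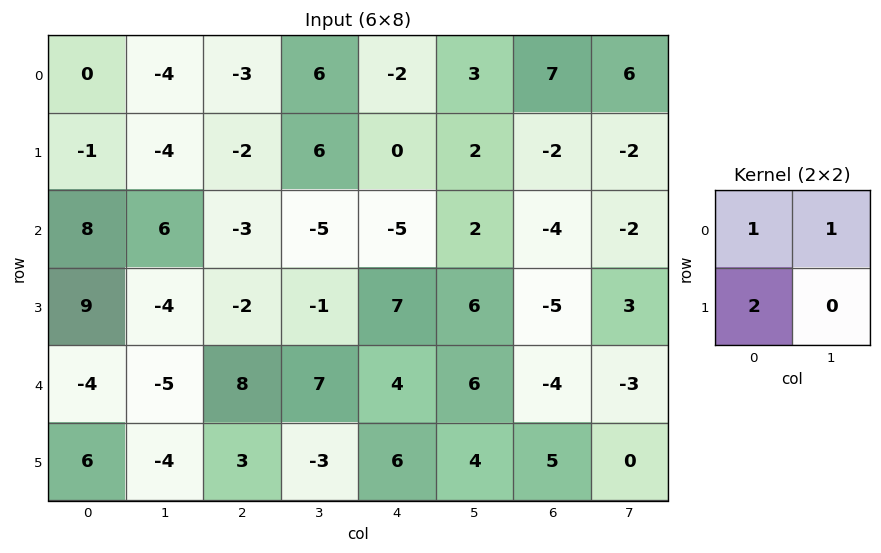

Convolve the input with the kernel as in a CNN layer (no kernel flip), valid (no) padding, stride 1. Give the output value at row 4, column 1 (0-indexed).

The receptive field on the input at this output position is [-5 8 / -4 3]. Elementwise product with the kernel and sum: -5·1 + 8·1 + -4·2.

-5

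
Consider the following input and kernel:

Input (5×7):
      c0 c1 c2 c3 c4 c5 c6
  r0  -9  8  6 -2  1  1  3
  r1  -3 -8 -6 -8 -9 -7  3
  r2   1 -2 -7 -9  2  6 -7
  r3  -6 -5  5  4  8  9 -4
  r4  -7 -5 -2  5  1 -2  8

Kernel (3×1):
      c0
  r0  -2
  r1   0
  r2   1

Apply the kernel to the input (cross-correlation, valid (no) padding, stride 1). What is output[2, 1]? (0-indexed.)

The receptive field on the input at this output position is [-2 / -5 / -5]. Elementwise product with the kernel and sum: -2·-2 + -5·1.

-1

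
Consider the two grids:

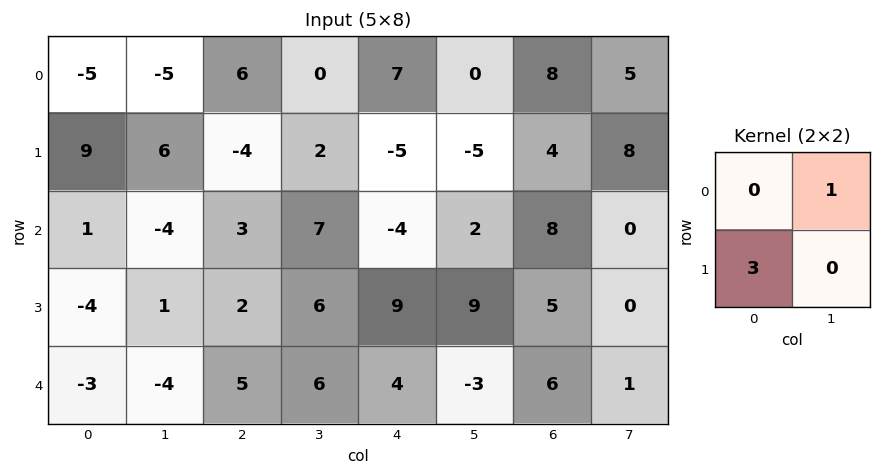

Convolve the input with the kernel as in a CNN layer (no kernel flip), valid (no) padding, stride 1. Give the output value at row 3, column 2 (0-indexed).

21

The receptive field on the input at this output position is [2 6 / 5 6]. Elementwise product with the kernel and sum: 6·1 + 5·3.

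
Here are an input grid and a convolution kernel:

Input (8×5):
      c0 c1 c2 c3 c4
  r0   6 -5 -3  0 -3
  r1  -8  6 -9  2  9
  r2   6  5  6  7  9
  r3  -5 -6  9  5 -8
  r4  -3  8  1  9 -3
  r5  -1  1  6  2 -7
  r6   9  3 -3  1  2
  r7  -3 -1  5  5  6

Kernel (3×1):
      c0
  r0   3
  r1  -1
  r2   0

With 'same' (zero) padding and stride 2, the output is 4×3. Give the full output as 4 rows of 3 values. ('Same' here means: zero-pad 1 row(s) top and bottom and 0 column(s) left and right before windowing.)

Output[0,0]: The receptive field on the zero-padded input at this output position is [0 / 6 / -8]. Elementwise product with the kernel and sum: 0·3 + 6·-1.
Output[0,1]: The receptive field on the zero-padded input at this output position is [0 / -3 / -9]. Elementwise product with the kernel and sum: 0·3 + -3·-1.

-6 3 3
-30 -33 18
-12 26 -21
-12 21 -23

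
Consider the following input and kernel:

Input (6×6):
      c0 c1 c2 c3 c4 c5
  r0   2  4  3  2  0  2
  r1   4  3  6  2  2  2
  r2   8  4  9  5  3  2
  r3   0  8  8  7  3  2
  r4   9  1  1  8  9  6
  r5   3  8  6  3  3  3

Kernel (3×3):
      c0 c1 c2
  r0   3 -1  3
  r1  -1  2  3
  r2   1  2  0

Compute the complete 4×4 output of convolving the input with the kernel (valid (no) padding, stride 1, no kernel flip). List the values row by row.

47 52 30 31
70 62 54 30
98 50 63 49
31 82 80 61

Output[0,0]: The receptive field on the input at this output position is [2 4 3 / 4 3 6 / 8 4 9]. Elementwise product with the kernel and sum: 2·3 + 4·-1 + 3·3 + 4·-1 + 3·2 + 6·3 + 8·1 + 4·2.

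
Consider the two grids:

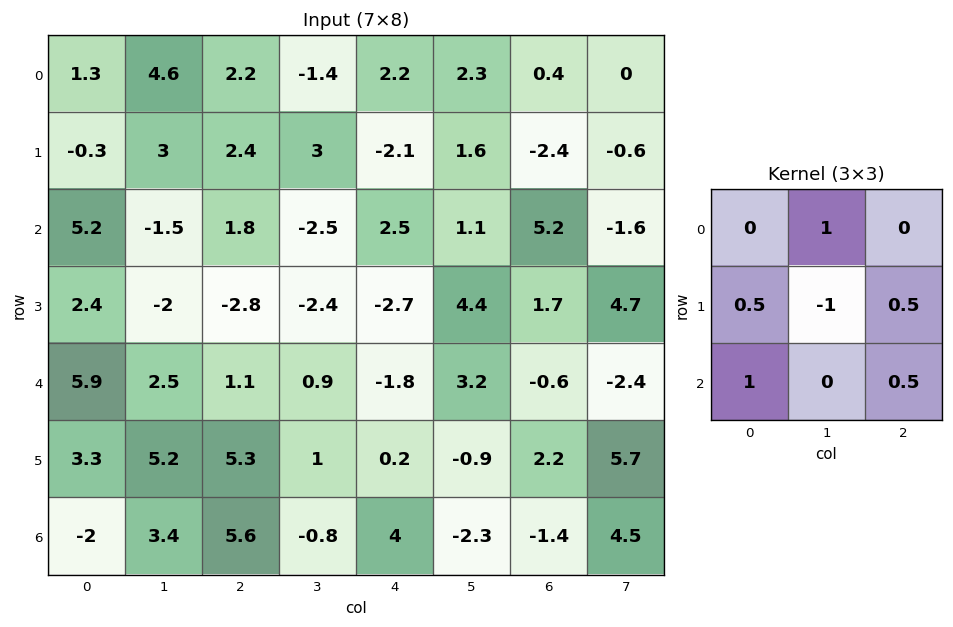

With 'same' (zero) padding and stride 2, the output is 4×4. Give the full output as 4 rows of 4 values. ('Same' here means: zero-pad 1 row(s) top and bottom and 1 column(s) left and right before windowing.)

Output[0,0]: The receptive field on the zero-padded input at this output position is [0 0 0 / 0 1.3 4.6 / 0 -0.3 3]. Elementwise product with the kernel and sum: 0·1 + 0·0.5 + 1.3·-1 + 4.6·0.5 + 0·1 + 3·0.5.
Output[0,1]: The receptive field on the zero-padded input at this output position is [0 0 0 / 4.6 2.2 -1.4 / 3 2.4 3]. Elementwise product with the kernel and sum: 0·1 + 4.6·0.5 + 2.2·-1 + -1.4·0.5 + 3·1 + 3·0.5.

2.5 3.9 2.05 2.05
-7.25 -4.6 -5.5 -1.1
0.35 3.5 1.7 4.65
7 1 -5.35 4.7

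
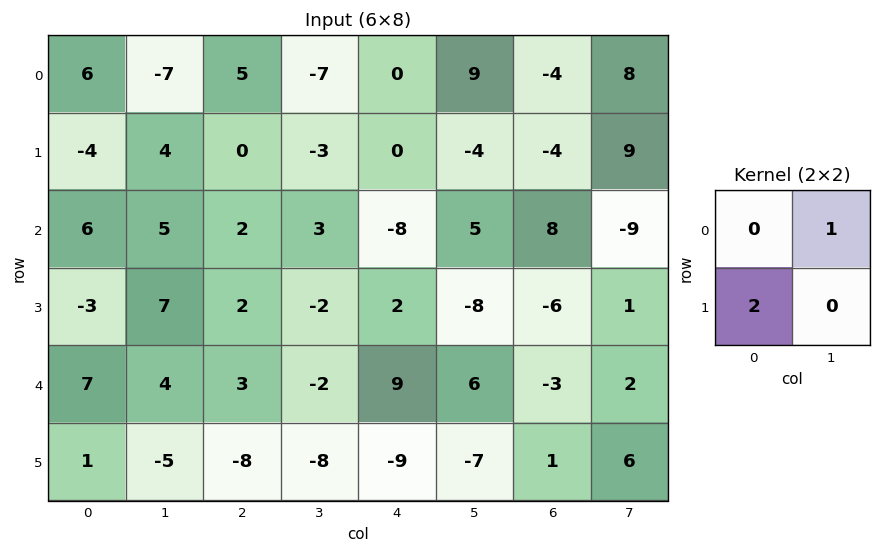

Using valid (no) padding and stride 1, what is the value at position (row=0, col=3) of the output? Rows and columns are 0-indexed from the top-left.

The receptive field on the input at this output position is [-7 0 / -3 0]. Elementwise product with the kernel and sum: 0·1 + -3·2.

-6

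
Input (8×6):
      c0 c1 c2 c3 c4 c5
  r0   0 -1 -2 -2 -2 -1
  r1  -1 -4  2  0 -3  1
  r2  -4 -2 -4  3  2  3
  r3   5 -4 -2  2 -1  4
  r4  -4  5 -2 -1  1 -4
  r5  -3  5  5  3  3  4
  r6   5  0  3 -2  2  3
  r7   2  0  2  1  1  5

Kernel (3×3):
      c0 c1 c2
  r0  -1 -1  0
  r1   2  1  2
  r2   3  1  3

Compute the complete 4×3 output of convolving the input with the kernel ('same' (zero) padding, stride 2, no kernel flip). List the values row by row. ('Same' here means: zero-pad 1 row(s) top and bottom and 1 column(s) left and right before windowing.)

-15 -18 -8
-14 -8 34
13 41 14
10 -6 17

Output[0,0]: The receptive field on the zero-padded input at this output position is [0 0 0 / 0 0 -1 / 0 -1 -4]. Elementwise product with the kernel and sum: 0·-1 + 0·-1 + 0·2 + 0·1 + -1·2 + 0·3 + -1·1 + -4·3.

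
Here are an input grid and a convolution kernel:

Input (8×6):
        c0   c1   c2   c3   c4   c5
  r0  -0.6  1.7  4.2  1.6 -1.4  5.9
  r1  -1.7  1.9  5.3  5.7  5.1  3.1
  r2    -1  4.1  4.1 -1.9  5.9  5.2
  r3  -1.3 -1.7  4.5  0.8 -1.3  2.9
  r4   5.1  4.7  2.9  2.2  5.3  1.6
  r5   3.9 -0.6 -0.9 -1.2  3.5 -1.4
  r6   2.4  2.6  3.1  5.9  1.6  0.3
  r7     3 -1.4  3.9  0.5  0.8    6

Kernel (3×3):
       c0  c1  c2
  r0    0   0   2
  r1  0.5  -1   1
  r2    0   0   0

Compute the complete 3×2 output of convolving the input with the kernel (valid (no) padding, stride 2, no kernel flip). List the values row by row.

Output[0,0]: The receptive field on the input at this output position is [-0.6 1.7 4.2 / -1.7 1.9 5.3 / -1 4.1 4.1]. Elementwise product with the kernel and sum: 4.2·2 + -1.7·0.5 + 1.9·-1 + 5.3·1.

10.95 -0.75
13.75 11.95
7.45 14.85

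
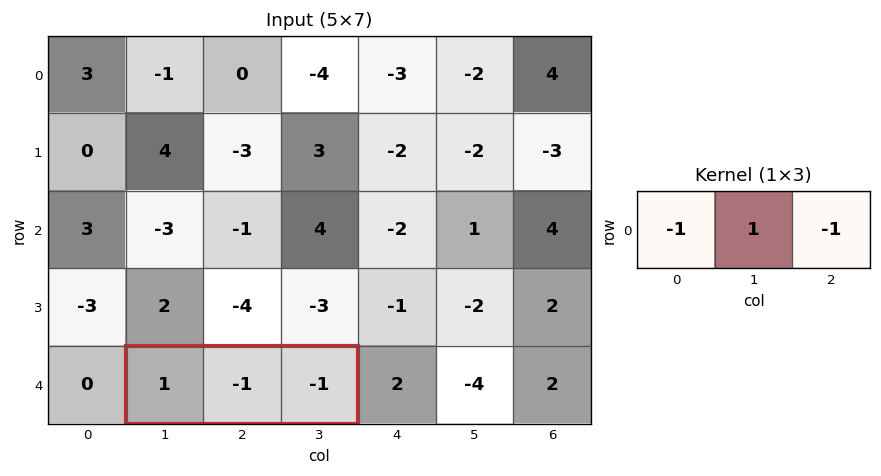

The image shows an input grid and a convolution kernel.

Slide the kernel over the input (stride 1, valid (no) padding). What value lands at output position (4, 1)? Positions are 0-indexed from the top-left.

-1

The receptive field on the input at this output position is [1 -1 -1]. Elementwise product with the kernel and sum: 1·-1 + -1·1 + -1·-1.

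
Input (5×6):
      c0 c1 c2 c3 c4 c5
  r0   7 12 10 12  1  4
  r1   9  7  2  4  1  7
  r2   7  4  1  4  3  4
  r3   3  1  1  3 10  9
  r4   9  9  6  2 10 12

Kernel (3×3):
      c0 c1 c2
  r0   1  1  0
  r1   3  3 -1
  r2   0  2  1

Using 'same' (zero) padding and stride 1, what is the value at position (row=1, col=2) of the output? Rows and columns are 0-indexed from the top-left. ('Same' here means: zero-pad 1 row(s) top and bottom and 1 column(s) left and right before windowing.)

51

The receptive field on the zero-padded input at this output position is [12 10 12 / 7 2 4 / 4 1 4]. Elementwise product with the kernel and sum: 12·1 + 10·1 + 7·3 + 2·3 + 4·-1 + 1·2 + 4·1.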